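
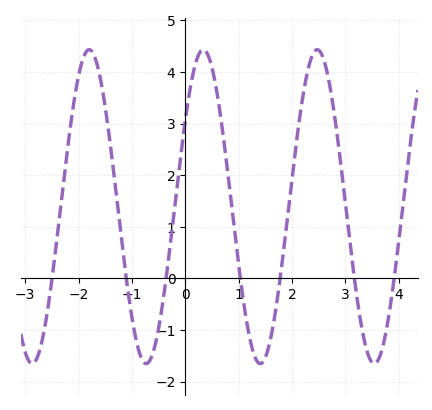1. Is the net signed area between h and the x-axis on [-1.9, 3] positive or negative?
positive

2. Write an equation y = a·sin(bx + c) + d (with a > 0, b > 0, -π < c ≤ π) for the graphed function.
y = 3.04sin(2.94x + 0.582) + 1.39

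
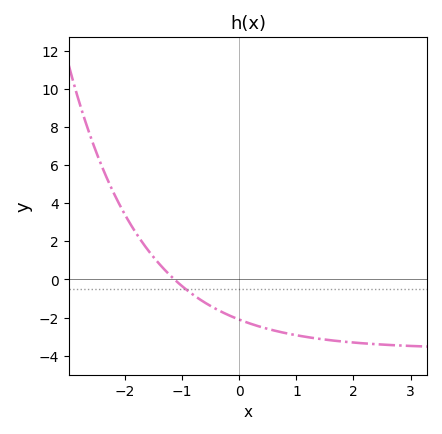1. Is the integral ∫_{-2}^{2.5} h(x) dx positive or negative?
negative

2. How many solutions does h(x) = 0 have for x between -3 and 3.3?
1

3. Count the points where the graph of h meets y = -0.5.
1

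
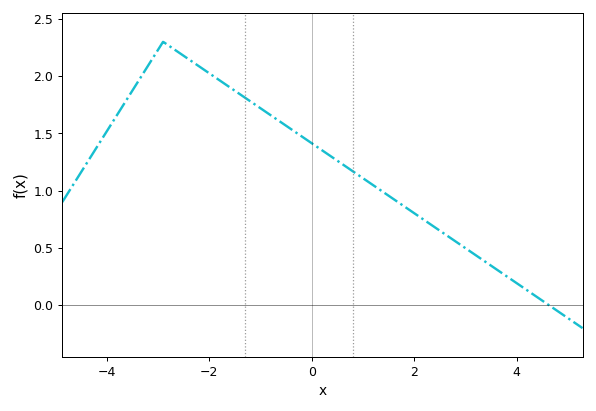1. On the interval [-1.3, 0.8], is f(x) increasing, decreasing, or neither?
decreasing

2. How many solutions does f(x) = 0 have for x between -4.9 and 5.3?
1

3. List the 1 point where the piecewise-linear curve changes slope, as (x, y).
(-2.9, 2.3)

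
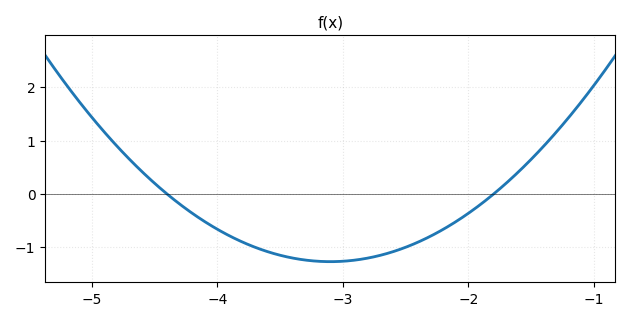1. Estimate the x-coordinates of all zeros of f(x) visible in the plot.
-4.4, -1.8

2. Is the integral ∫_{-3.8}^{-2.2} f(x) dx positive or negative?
negative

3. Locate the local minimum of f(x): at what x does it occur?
-3.1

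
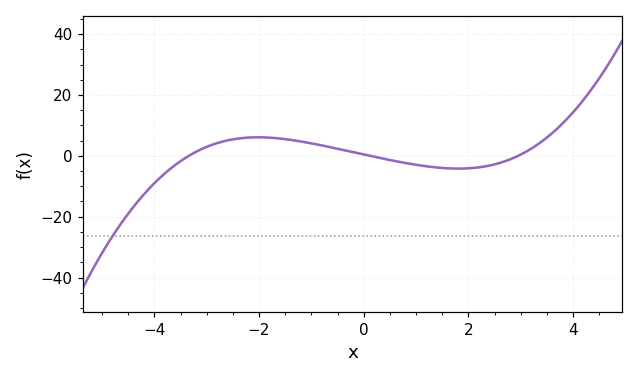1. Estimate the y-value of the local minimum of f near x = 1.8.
-4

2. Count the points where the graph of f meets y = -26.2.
1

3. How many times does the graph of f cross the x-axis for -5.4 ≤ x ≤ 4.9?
3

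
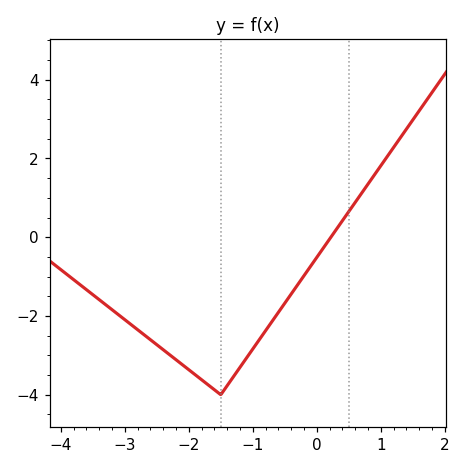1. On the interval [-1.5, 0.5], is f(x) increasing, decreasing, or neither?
increasing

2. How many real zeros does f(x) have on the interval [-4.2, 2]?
1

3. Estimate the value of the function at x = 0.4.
0.417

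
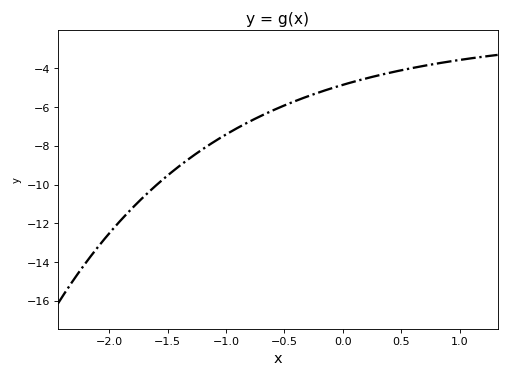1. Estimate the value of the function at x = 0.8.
-3.76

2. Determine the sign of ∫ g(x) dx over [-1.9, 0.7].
negative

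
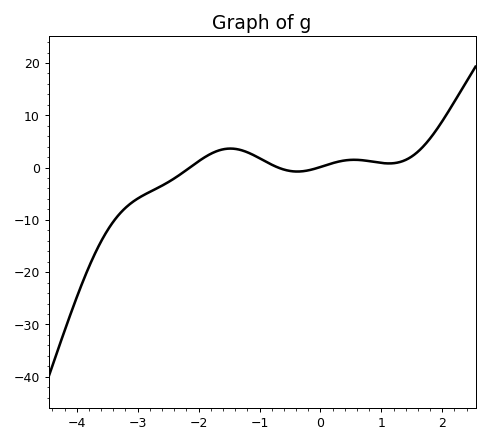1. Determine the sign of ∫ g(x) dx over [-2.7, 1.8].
positive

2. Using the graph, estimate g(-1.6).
3.48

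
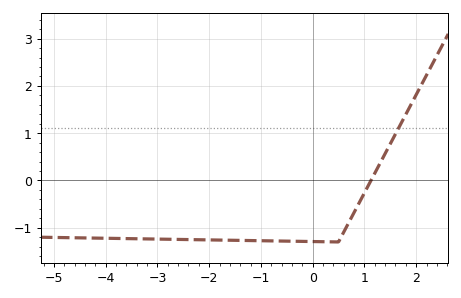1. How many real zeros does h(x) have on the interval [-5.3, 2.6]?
1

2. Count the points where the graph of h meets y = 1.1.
1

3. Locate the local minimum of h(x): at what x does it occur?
0.497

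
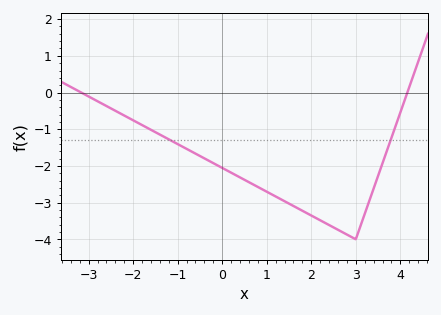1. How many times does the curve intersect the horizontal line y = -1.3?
2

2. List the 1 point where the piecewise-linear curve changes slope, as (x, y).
(3, -4)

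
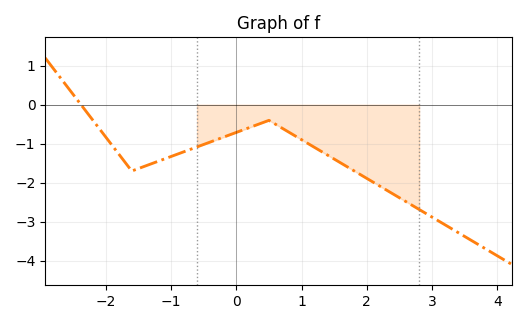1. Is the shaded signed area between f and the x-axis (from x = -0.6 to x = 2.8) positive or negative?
negative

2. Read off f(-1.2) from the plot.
-1.5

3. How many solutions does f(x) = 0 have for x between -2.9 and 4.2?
1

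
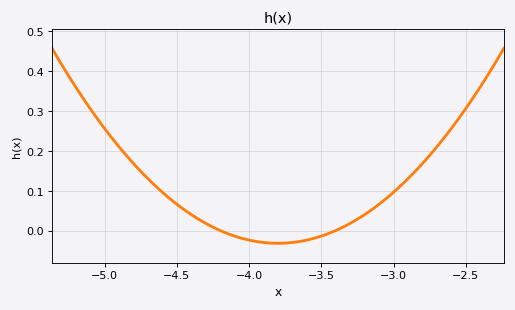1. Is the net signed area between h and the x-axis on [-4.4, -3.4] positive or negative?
negative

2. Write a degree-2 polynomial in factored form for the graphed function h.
y = 0.2(x + 4.2)(x + 3.4)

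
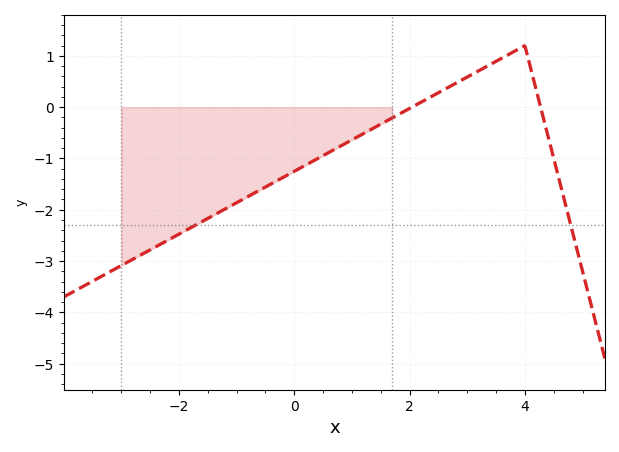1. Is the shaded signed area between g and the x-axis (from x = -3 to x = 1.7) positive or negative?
negative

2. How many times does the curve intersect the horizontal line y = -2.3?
2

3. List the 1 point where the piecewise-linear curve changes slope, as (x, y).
(4, 1.2)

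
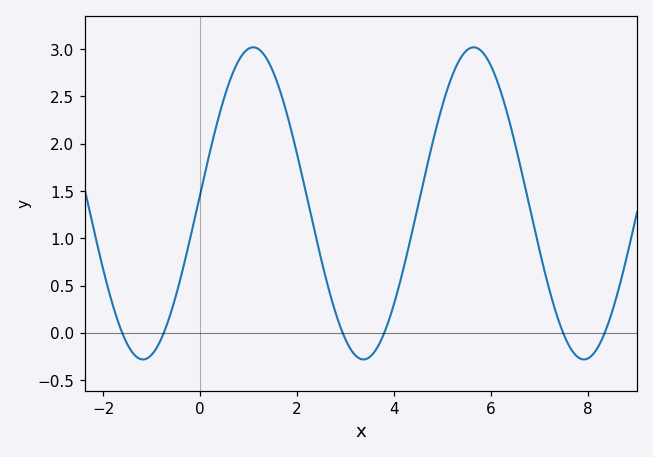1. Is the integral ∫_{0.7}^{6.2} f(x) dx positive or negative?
positive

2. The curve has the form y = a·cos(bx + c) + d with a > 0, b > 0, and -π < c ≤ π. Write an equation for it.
y = 1.65cos(1.38x - 1.51) + 1.37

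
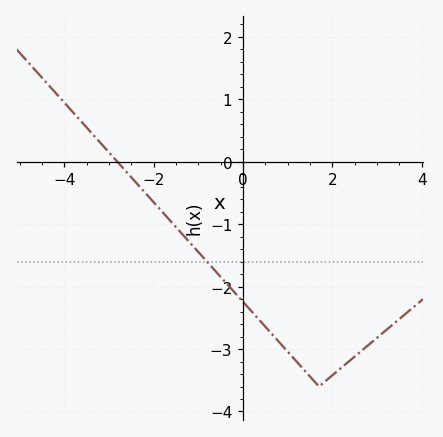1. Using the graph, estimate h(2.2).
-3.3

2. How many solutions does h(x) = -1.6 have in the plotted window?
1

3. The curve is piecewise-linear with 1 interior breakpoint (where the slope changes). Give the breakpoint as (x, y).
(1.7, -3.6)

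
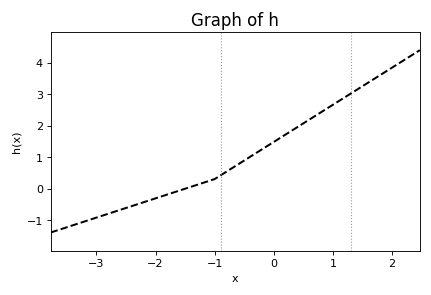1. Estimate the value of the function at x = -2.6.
-0.68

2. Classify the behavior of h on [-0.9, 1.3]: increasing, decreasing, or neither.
increasing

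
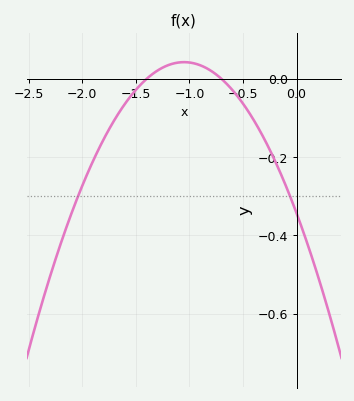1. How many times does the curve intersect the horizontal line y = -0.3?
2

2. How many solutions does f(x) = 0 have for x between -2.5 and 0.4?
2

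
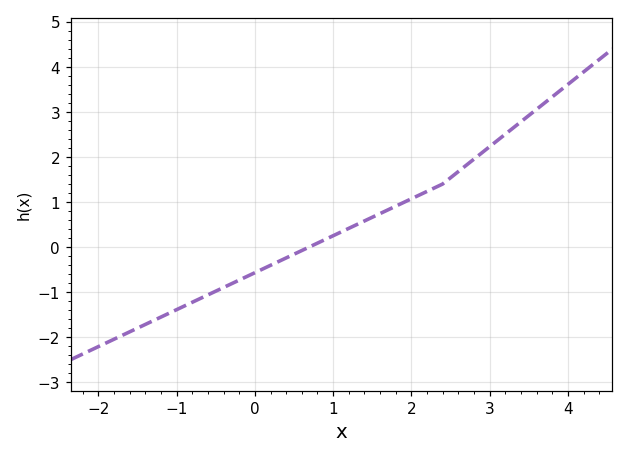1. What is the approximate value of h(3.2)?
2.51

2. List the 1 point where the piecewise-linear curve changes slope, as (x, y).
(2.4, 1.4)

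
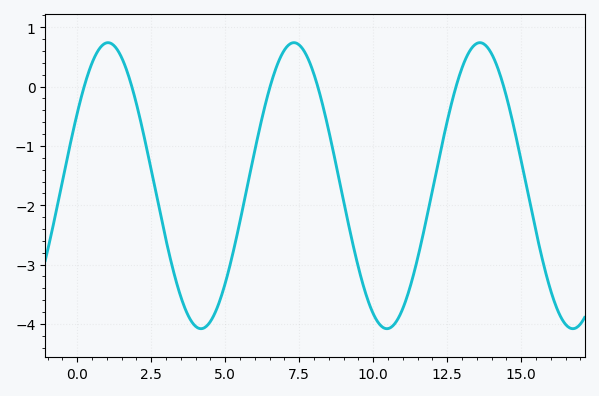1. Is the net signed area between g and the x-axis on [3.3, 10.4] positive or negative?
negative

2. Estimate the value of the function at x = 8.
0.209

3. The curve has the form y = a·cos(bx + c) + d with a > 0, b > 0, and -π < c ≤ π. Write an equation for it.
y = 2.41cos(1x - 1.04) - 1.67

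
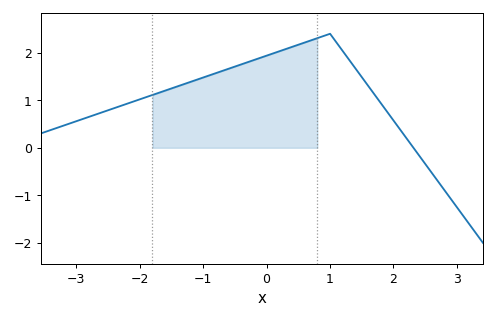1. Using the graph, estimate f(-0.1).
1.9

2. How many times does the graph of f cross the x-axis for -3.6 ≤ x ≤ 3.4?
1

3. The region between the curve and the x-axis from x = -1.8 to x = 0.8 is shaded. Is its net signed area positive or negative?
positive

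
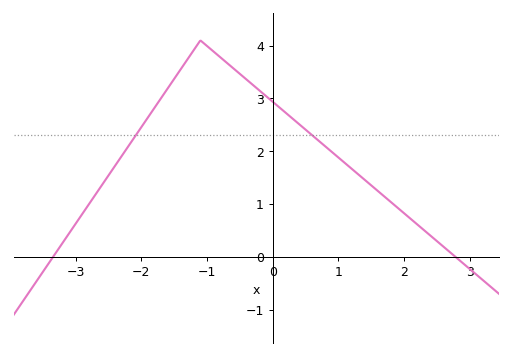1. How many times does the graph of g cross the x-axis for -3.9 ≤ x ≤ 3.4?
2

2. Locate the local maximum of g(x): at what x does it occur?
-1.1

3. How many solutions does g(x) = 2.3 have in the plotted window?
2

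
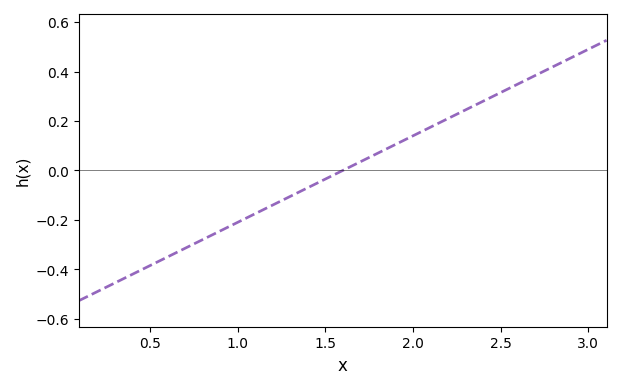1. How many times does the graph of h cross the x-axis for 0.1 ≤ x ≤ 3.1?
1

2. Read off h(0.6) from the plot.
-0.36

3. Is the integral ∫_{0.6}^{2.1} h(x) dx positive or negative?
negative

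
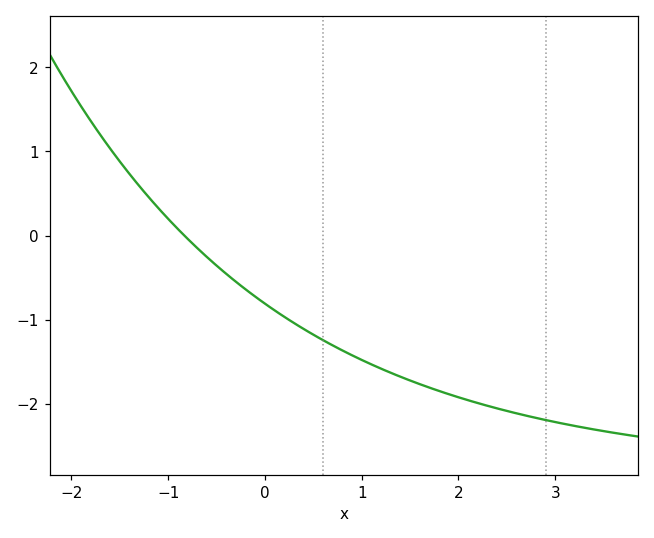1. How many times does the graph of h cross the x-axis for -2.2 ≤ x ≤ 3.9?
1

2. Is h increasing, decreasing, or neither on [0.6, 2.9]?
decreasing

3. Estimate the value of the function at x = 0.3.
-1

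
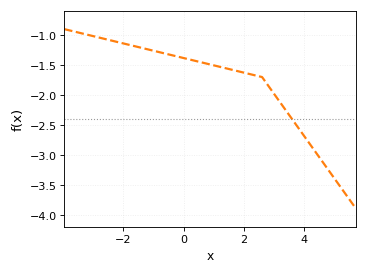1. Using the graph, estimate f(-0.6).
-1.31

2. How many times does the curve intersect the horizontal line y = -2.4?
1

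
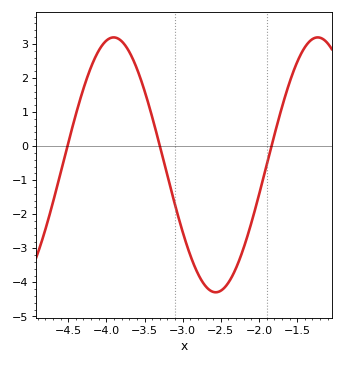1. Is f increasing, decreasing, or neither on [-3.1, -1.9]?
neither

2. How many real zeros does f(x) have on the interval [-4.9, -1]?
3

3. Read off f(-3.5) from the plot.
1.6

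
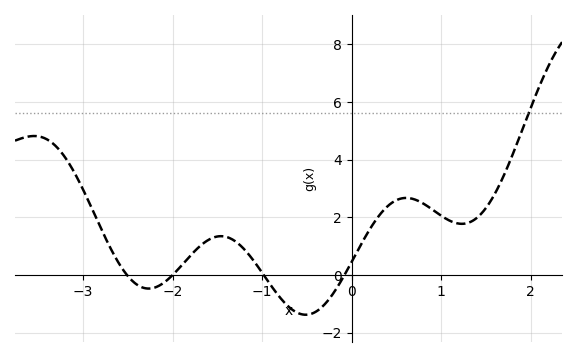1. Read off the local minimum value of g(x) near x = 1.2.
1.77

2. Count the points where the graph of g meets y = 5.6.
1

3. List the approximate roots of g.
-2.51, -2, -0.983, -0.081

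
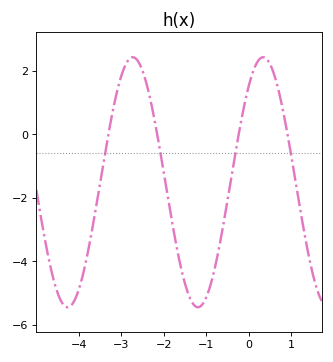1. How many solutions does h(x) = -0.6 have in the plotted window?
4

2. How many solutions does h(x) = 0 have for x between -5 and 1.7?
4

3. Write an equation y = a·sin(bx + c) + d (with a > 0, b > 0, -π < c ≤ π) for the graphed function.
y = 3.93sin(2x + 0.88) - 1.51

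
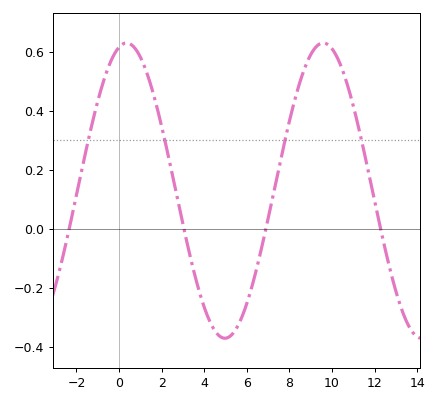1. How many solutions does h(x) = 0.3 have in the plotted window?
4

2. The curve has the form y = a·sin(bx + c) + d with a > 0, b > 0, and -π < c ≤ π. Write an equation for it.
y = 0.5sin(0.68x + 1.3) + 0.13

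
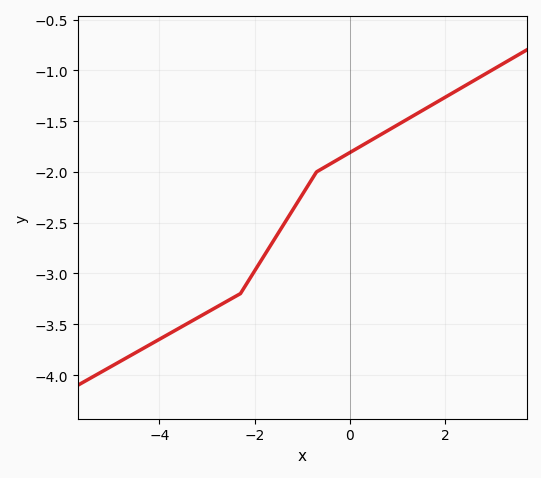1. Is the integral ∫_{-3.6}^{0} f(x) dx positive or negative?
negative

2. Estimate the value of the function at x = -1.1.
-2.3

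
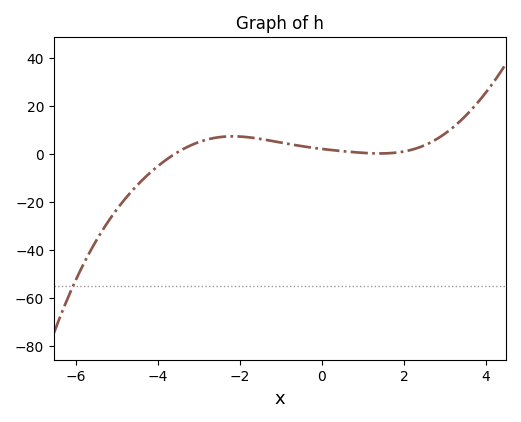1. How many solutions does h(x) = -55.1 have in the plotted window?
1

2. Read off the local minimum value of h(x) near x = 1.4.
0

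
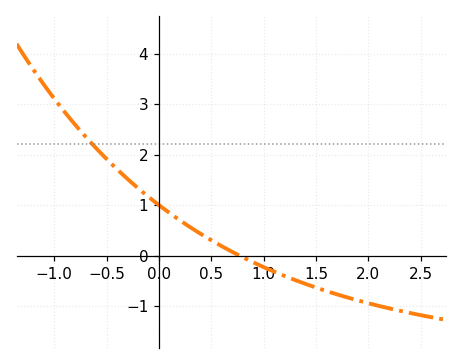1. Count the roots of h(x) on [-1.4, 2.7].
1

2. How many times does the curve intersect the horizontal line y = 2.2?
1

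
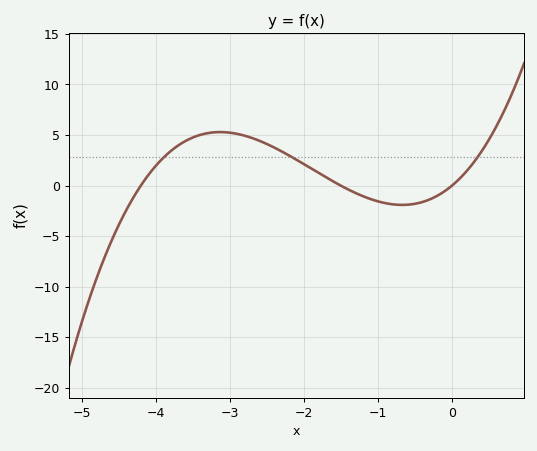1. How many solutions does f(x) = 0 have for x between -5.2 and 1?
3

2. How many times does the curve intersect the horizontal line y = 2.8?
3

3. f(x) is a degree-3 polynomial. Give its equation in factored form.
y = 0.97(x + 4.2)(x + 1.5)(x - 0)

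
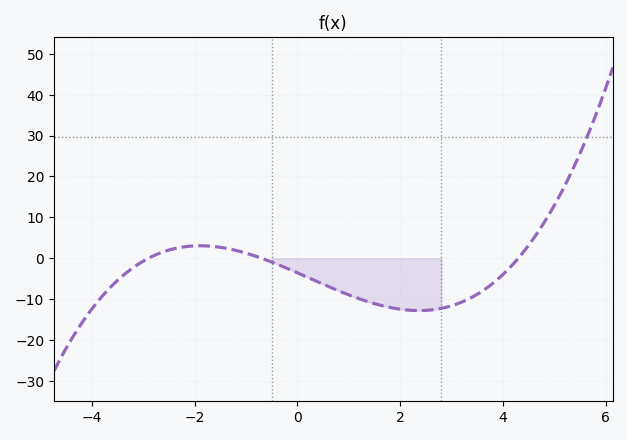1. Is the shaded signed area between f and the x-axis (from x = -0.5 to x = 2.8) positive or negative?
negative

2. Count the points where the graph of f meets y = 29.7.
1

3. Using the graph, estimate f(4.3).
0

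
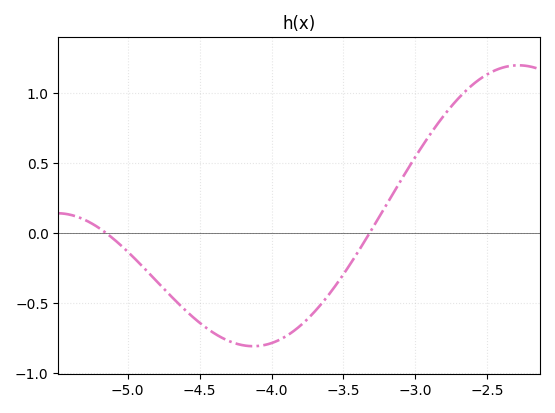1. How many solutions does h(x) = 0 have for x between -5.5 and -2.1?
2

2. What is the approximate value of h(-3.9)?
-0.737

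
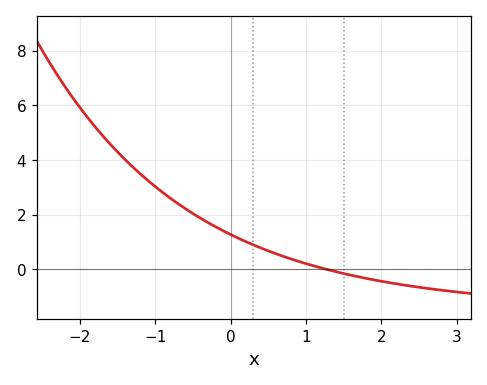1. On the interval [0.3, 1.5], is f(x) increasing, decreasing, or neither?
decreasing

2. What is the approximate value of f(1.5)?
-0.2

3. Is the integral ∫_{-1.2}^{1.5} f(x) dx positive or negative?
positive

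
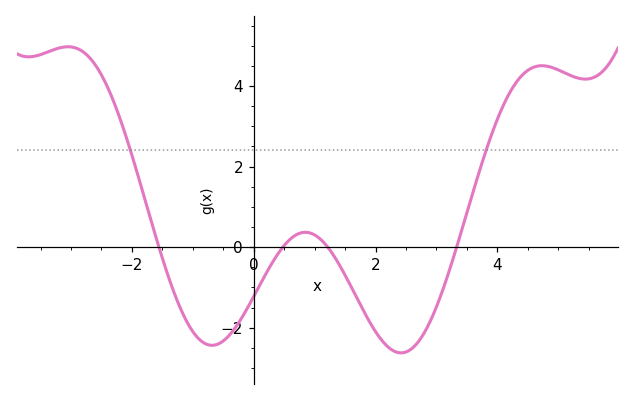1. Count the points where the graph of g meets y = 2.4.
2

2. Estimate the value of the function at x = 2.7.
-2.36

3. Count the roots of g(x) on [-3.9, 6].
4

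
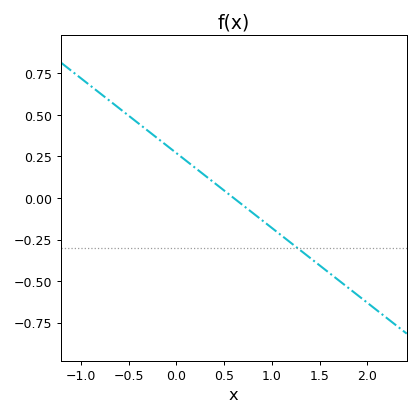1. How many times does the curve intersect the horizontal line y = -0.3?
1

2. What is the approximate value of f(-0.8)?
0.64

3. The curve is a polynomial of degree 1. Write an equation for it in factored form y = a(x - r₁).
y = -0.45(x - 0.6)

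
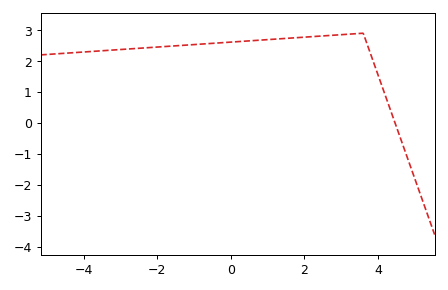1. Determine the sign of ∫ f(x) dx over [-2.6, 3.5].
positive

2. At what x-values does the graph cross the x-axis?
4.4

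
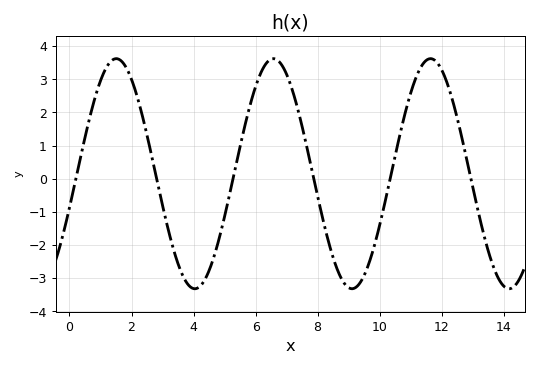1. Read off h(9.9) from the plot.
-1.8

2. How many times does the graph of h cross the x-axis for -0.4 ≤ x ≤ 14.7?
6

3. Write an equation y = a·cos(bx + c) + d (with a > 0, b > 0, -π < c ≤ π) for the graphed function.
y = 3.47cos(1.2x - 1.9) + 0.15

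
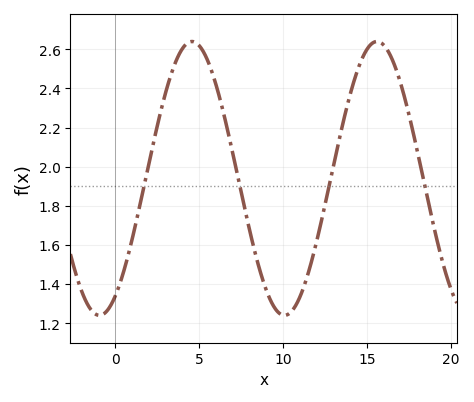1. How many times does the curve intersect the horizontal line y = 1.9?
4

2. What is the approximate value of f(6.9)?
2.12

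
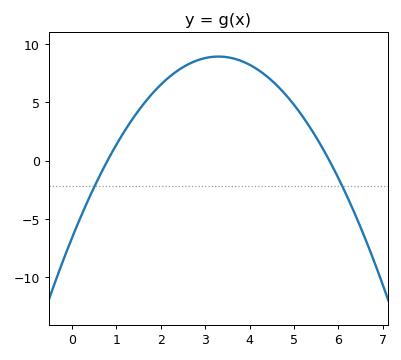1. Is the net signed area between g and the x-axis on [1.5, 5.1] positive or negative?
positive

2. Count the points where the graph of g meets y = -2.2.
2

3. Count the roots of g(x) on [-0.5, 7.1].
2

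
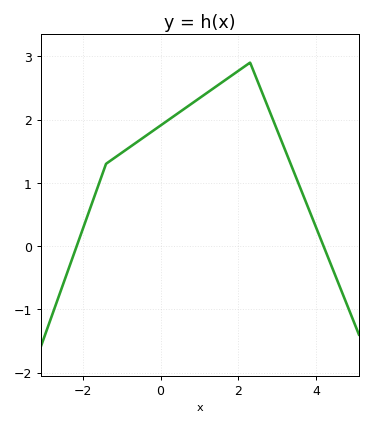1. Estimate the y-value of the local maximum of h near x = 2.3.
2.9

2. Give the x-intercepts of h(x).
-2.15, 4.18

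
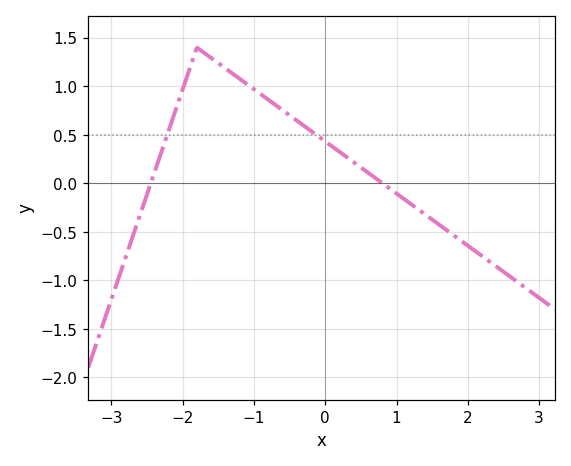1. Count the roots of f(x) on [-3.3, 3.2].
2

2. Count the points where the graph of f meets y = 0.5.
2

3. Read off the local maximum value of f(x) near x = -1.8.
1.4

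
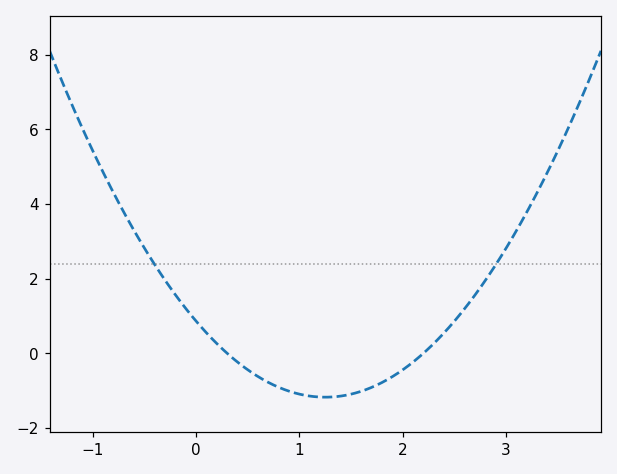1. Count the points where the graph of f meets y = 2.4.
2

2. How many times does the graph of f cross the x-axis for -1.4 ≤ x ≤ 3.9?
2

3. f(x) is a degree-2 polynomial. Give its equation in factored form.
y = 1.3(x - 0.3)(x - 2.2)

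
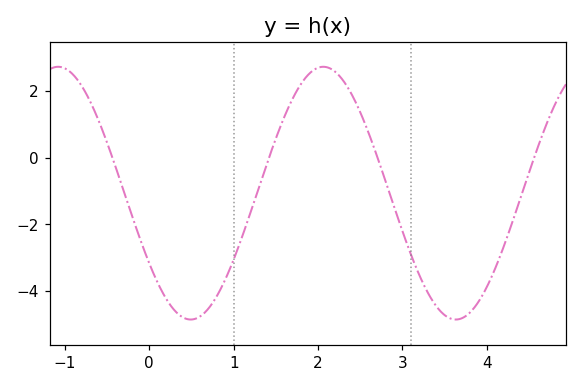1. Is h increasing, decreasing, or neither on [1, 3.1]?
neither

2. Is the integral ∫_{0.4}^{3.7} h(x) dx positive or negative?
negative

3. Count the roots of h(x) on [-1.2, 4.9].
4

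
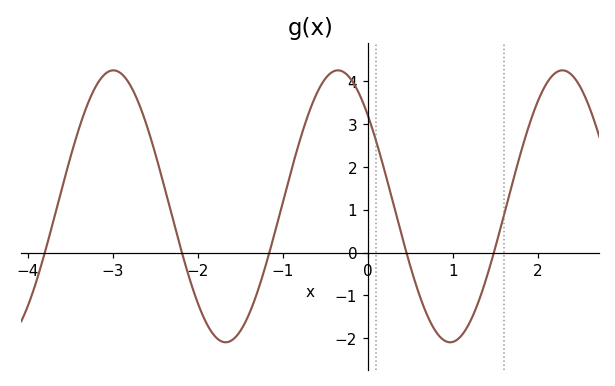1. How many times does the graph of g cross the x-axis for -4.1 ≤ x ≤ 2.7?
5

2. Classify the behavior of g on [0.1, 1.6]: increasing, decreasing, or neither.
neither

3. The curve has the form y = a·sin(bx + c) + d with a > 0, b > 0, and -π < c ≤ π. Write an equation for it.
y = 3.18sin(2.38x + 2.41) + 1.08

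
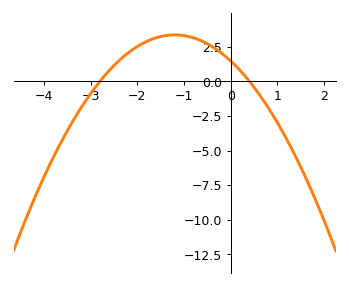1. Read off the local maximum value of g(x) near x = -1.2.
3.35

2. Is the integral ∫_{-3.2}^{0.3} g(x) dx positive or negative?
positive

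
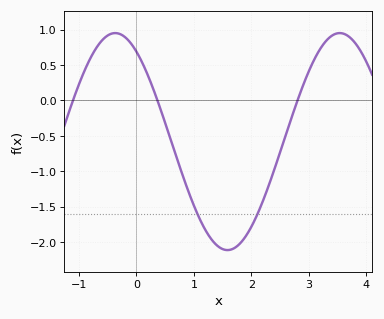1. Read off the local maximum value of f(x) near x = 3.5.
0.95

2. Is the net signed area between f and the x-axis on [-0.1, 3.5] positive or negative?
negative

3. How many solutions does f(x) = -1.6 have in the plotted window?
2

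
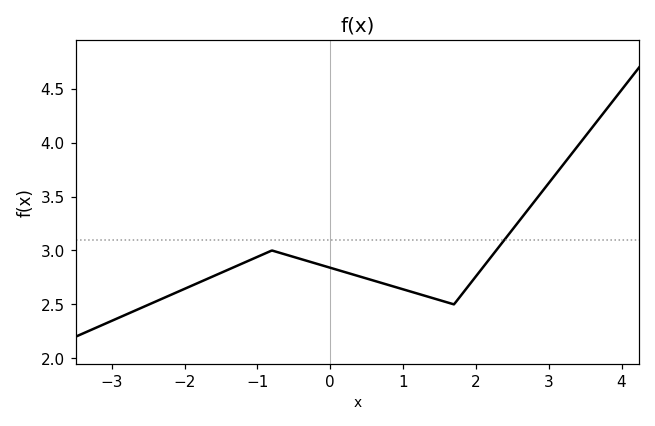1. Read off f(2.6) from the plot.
3.28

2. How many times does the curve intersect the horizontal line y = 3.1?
1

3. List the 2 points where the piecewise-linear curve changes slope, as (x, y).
(-0.8, 3); (1.7, 2.5)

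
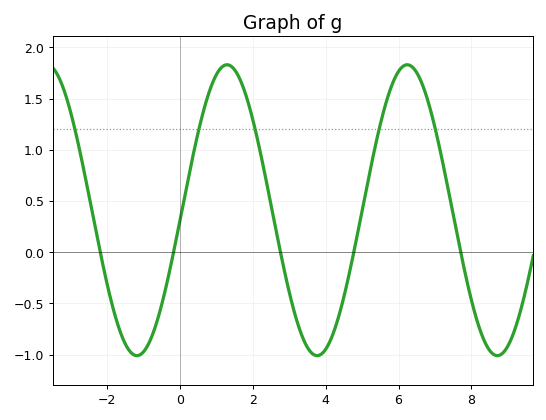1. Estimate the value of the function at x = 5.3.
0.935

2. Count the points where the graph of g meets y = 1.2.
5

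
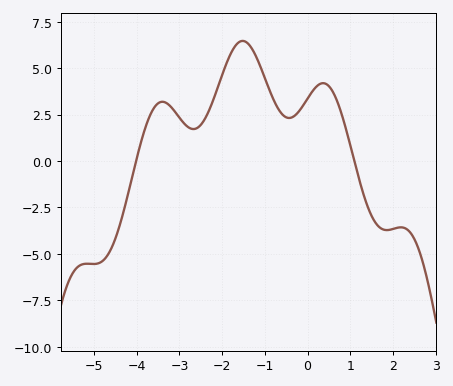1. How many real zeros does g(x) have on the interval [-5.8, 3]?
2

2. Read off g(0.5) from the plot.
4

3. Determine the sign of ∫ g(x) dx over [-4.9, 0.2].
positive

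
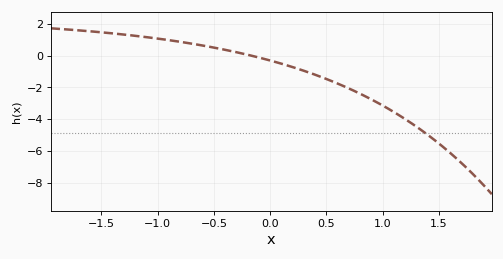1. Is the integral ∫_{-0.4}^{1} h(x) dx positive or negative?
negative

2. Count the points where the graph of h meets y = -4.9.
1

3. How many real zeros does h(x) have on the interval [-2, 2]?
1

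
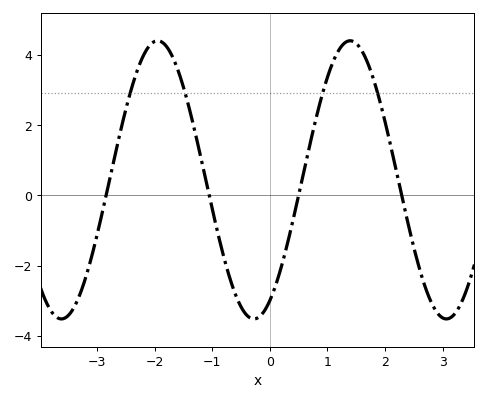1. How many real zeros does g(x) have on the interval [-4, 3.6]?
4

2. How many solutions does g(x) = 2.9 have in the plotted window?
4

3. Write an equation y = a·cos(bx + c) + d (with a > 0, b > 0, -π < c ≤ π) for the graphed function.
y = 3.96cos(1.9x - 2.6) + 0.44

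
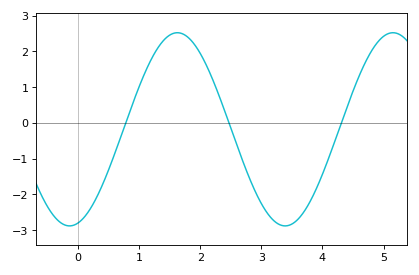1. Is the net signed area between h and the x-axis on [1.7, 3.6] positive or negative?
negative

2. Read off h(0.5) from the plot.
-1.3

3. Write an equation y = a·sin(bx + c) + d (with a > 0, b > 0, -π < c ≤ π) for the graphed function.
y = 2.7sin(1.8x - 1.3) - 0.18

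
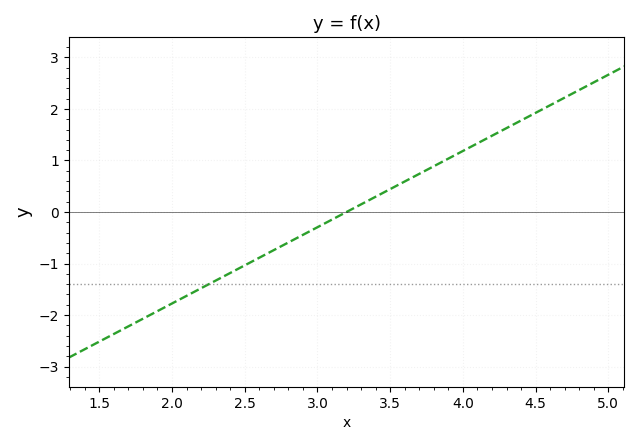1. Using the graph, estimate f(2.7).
-0.74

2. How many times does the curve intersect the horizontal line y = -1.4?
1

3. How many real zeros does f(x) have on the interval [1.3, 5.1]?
1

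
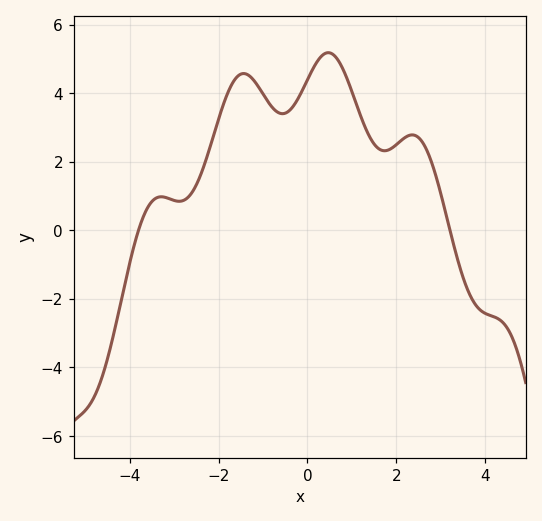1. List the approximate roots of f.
-3.8, 3.2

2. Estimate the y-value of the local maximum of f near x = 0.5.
5.2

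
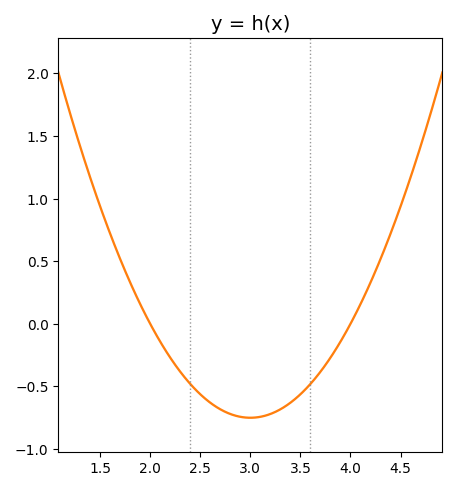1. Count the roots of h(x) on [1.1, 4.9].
2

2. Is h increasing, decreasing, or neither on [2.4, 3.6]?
neither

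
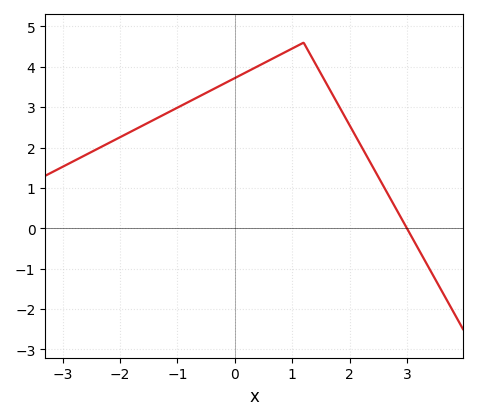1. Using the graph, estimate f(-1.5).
2.62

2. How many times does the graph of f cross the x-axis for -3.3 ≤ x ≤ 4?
1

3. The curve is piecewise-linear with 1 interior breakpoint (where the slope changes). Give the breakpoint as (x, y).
(1.2, 4.6)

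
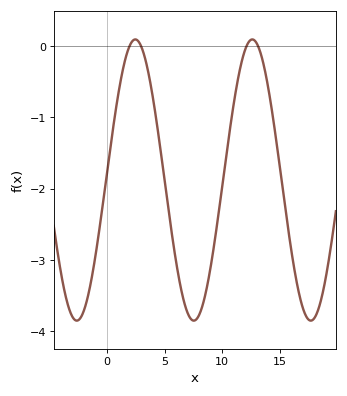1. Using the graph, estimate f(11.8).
-0.15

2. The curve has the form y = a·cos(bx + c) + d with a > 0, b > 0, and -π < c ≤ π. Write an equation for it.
y = 1.97cos(0.62x - 1.53) - 1.88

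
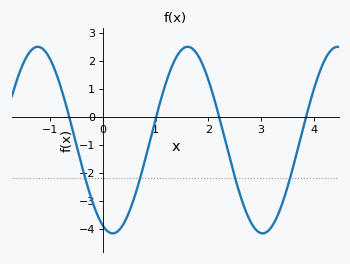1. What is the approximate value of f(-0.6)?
-0.3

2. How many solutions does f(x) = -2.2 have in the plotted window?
4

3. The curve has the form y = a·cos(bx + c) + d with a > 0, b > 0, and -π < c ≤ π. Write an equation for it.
y = 3.33cos(2.2x + 2.7) - 0.83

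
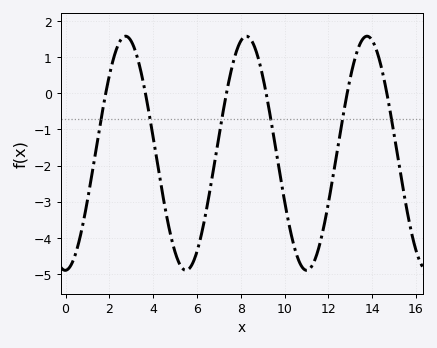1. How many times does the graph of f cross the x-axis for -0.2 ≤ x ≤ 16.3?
6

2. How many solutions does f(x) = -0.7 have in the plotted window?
6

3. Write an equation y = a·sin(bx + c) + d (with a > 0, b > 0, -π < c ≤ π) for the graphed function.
y = 3.24sin(1.14x - 1.55) - 1.66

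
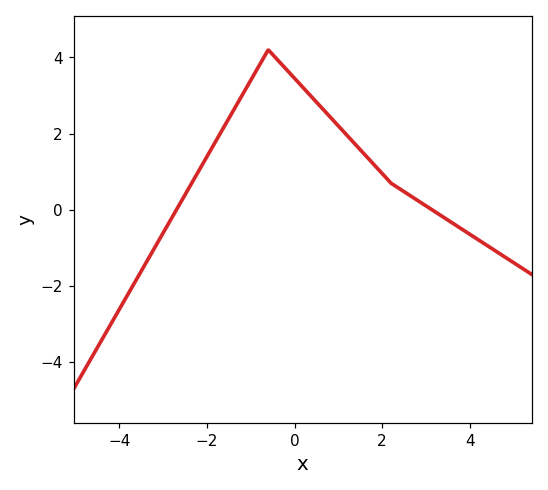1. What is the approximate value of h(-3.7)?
-2.01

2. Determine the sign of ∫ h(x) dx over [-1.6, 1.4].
positive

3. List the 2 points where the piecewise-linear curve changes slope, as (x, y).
(-0.6, 4.2); (2.2, 0.7)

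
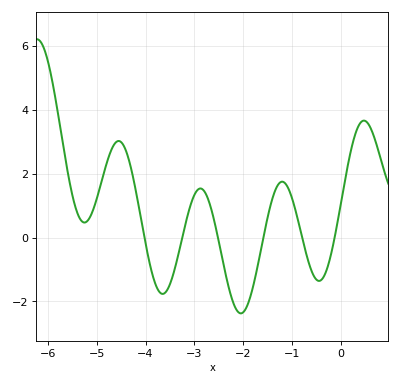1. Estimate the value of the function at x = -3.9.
-0.91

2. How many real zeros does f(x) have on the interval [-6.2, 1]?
6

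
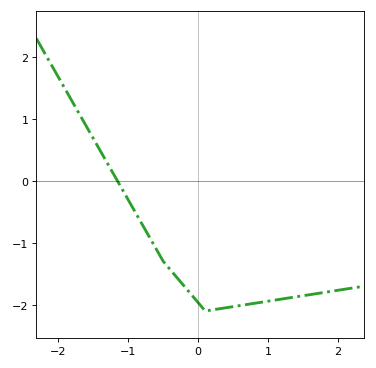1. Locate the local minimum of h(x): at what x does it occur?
0.1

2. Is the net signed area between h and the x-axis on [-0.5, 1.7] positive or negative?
negative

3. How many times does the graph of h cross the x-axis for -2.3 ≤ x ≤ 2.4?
1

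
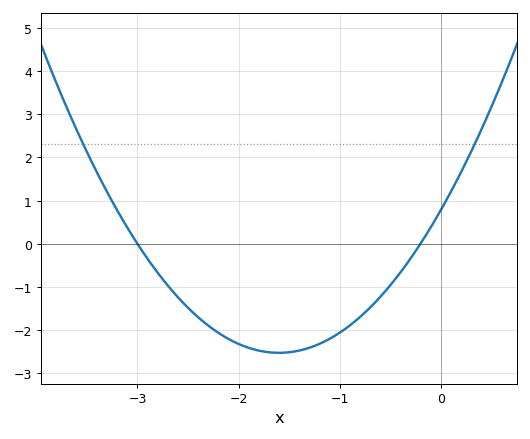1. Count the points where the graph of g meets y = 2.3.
2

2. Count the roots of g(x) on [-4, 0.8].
2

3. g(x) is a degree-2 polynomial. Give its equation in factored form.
y = 1.29(x + 3)(x + 0.2)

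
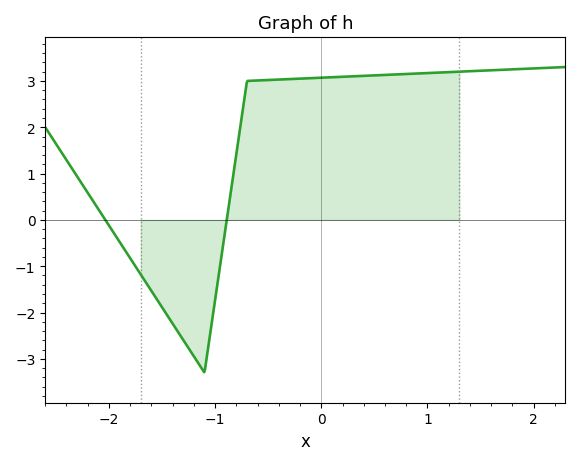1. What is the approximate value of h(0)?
3.1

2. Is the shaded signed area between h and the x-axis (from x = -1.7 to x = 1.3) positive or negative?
positive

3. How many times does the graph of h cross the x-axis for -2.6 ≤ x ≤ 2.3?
2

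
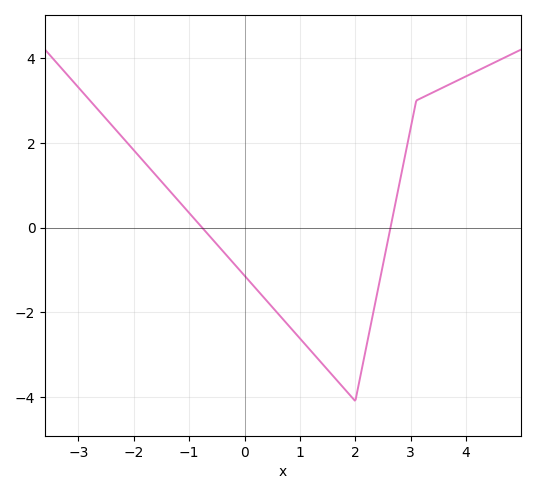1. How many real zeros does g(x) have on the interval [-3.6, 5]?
2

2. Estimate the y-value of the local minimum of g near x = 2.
-4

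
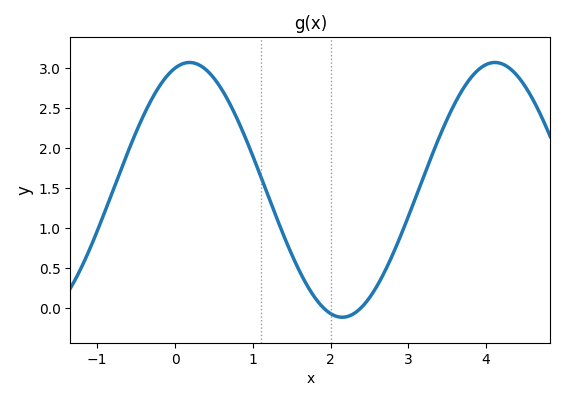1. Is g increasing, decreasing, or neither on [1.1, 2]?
decreasing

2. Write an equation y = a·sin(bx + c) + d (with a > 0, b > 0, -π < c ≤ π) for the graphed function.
y = 1.59sin(1.6x + 1.3) + 1.48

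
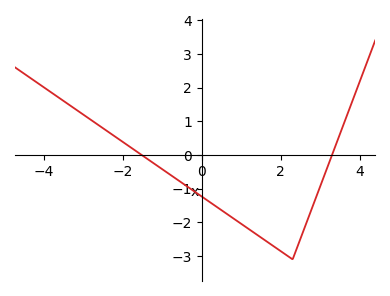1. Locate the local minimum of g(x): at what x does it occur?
2.3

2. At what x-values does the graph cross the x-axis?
-1.52, 3.3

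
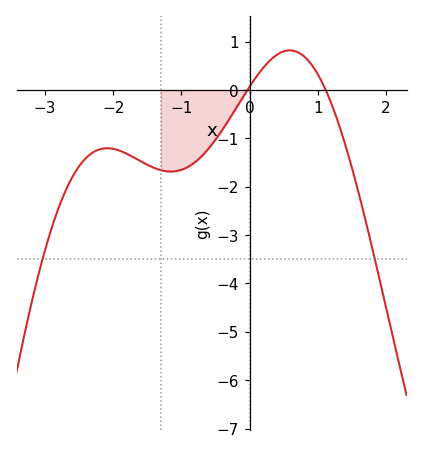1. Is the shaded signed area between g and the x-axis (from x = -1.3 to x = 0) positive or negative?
negative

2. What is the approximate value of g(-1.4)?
-1.61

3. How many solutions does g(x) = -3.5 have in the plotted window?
2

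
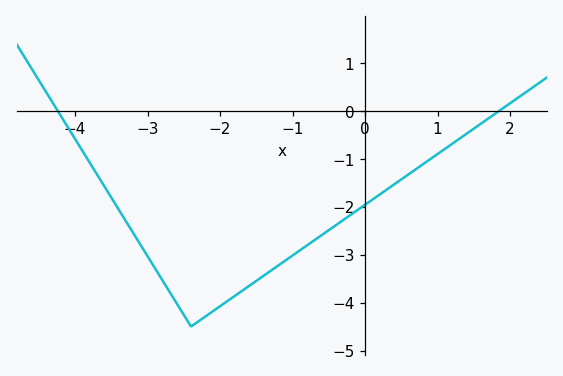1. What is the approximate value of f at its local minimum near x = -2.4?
-4.5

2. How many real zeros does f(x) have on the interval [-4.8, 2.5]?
2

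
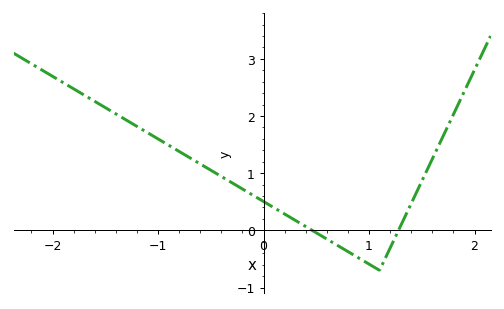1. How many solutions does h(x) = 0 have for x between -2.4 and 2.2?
2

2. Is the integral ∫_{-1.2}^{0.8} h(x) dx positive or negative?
positive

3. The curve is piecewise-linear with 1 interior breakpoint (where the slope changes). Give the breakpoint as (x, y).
(1.1, -0.7)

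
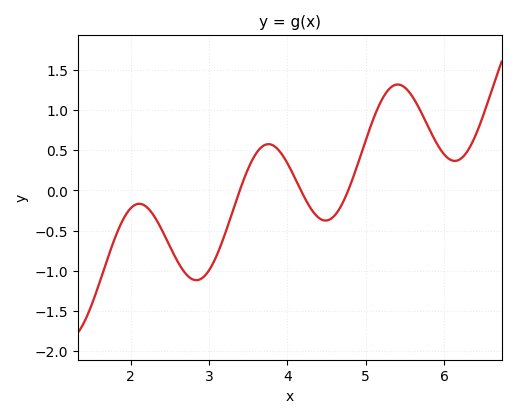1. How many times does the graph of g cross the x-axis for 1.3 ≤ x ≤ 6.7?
3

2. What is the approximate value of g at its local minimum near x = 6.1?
0.367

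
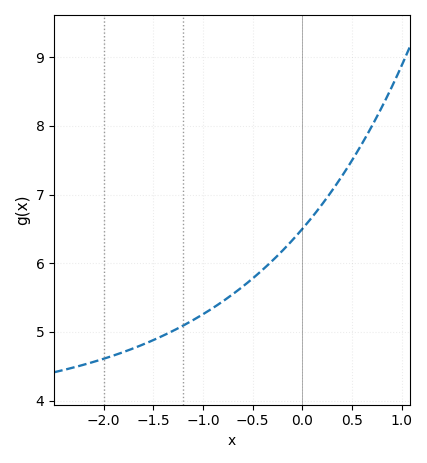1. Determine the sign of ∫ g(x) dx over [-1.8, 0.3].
positive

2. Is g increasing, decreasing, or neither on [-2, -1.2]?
increasing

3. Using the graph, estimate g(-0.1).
6.34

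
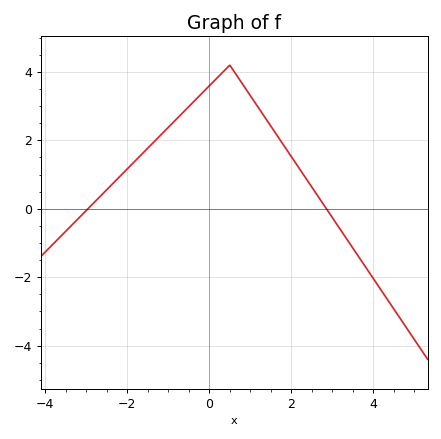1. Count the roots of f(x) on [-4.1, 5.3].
2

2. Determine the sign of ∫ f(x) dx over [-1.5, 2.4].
positive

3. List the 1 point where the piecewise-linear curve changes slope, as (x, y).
(0.5, 4.2)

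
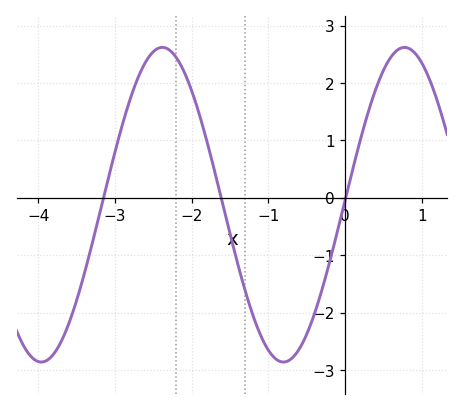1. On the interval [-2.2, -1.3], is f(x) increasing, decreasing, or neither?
decreasing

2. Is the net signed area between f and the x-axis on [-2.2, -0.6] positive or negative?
negative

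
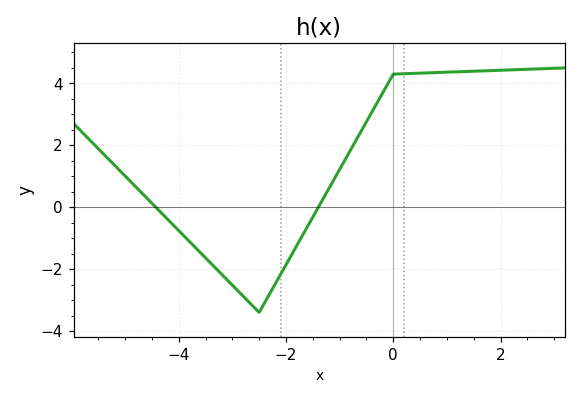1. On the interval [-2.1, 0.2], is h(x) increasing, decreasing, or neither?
increasing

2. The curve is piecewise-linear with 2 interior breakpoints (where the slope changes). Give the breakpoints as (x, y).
(-2.5, -3.4); (0, 4.3)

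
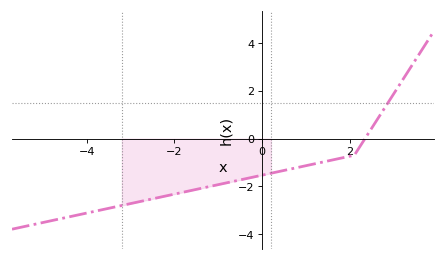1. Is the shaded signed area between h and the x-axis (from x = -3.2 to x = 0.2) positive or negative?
negative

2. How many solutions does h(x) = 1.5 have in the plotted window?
1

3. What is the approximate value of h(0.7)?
-1.2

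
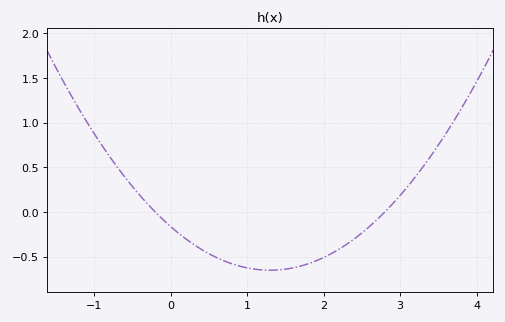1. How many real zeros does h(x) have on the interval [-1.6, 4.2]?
2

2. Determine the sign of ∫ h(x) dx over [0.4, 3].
negative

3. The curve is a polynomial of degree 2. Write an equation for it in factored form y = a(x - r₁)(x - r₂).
y = 0.29(x + 0.2)(x - 2.8)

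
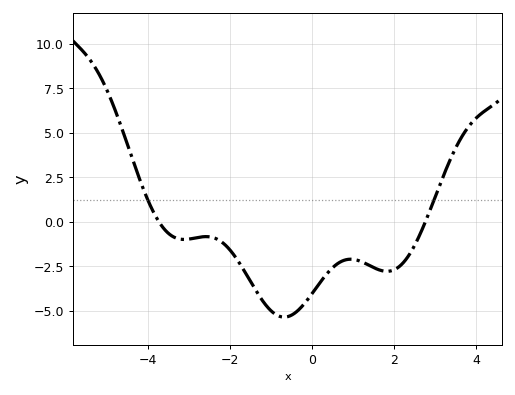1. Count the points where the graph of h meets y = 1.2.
2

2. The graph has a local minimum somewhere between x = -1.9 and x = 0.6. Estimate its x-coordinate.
-0.683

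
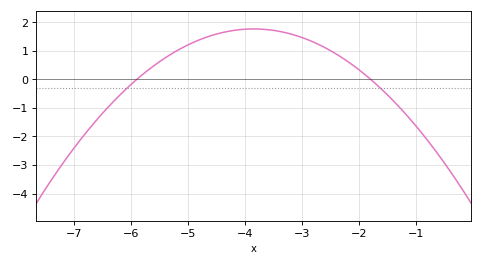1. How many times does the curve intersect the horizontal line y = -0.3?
2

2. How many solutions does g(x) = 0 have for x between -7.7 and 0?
2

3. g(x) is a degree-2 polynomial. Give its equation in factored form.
y = -0.42(x + 5.9)(x + 1.8)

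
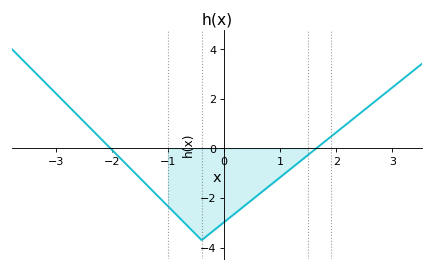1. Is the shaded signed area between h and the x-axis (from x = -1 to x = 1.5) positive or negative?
negative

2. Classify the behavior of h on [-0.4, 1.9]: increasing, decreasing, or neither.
increasing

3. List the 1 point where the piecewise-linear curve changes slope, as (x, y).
(-0.4, -3.7)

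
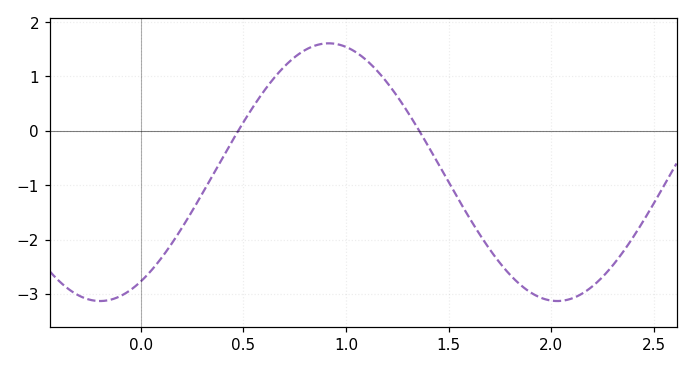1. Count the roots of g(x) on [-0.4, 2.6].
2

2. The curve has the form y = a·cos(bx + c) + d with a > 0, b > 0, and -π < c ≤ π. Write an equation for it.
y = 2.37cos(2.82x - 2.58) - 0.76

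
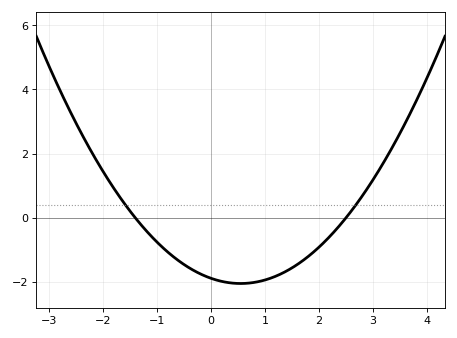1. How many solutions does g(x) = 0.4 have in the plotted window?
2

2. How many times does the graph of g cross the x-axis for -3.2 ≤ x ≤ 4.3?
2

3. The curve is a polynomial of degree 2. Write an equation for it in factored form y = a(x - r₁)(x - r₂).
y = 0.54(x + 1.4)(x - 2.5)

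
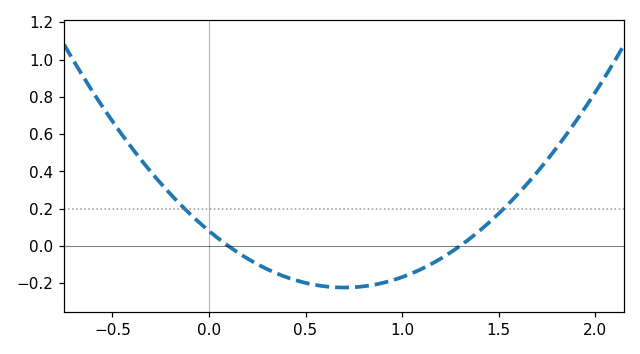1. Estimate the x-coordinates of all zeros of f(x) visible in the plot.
0.1, 1.3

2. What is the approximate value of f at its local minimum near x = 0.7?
-0.223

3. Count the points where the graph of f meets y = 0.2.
2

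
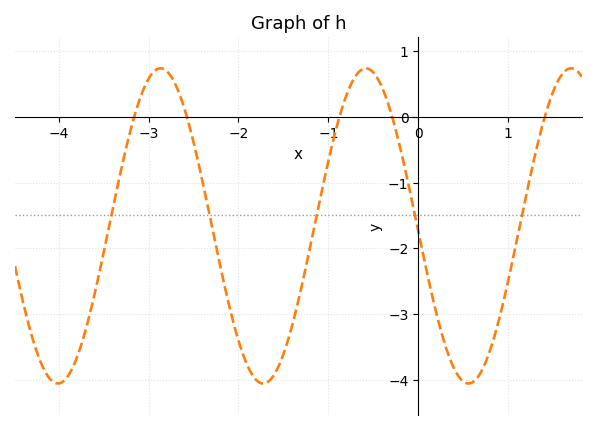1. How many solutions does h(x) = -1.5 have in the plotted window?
5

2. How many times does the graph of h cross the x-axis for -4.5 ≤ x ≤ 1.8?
5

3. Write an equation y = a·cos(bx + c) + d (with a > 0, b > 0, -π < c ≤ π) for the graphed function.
y = 2.4cos(2.75x + 1.6) - 1.66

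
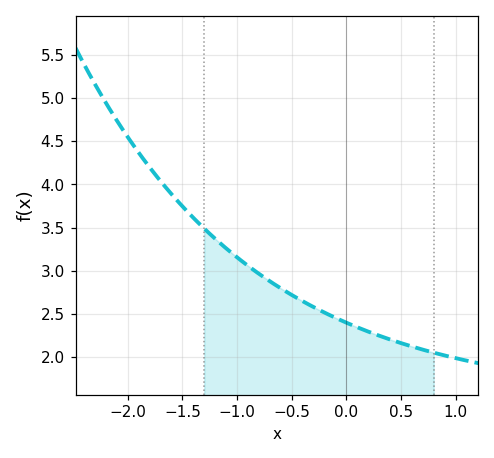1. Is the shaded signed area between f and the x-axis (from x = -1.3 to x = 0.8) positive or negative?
positive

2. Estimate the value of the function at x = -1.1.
3.26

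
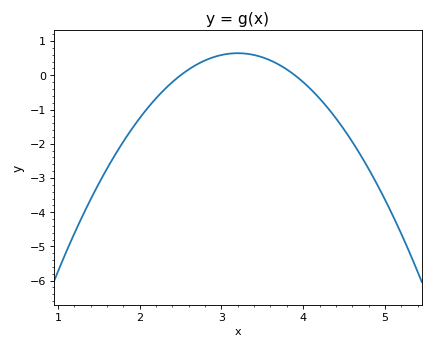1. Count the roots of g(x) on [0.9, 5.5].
2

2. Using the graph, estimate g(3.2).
0.6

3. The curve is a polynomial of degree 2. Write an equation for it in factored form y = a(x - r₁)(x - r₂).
y = -1.32(x - 2.5)(x - 3.9)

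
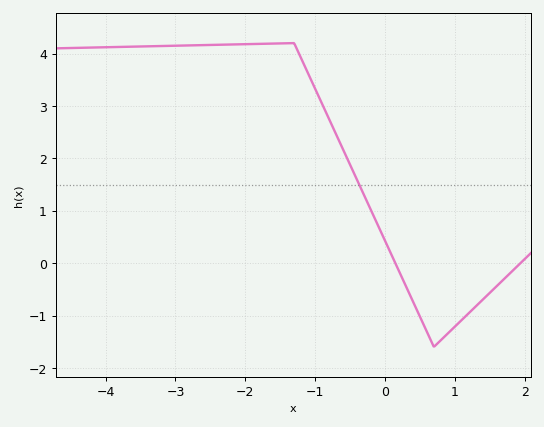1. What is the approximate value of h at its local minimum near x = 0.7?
-1.6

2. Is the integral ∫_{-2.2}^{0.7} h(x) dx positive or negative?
positive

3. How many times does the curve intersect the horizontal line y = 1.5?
1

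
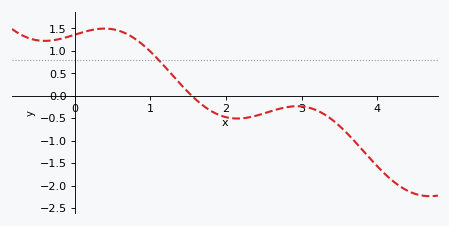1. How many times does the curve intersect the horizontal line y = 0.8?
1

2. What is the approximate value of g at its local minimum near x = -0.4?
1.2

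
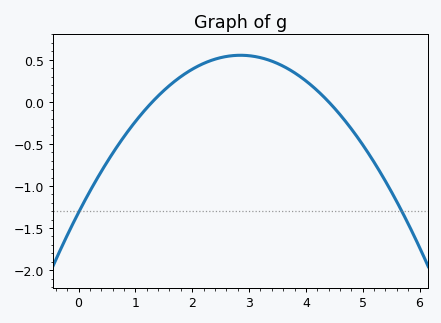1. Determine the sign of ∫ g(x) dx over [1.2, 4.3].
positive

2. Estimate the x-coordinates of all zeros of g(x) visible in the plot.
1.3, 4.4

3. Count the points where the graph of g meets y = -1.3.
2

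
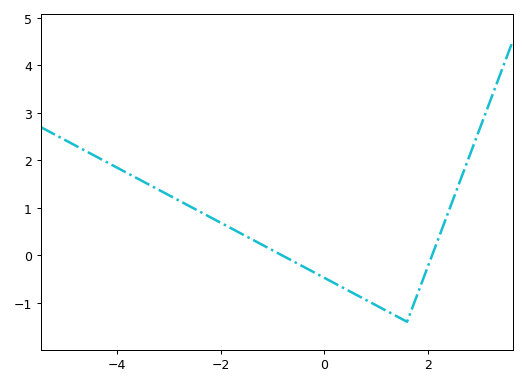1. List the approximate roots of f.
-0.815, 2.08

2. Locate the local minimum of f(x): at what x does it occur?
1.6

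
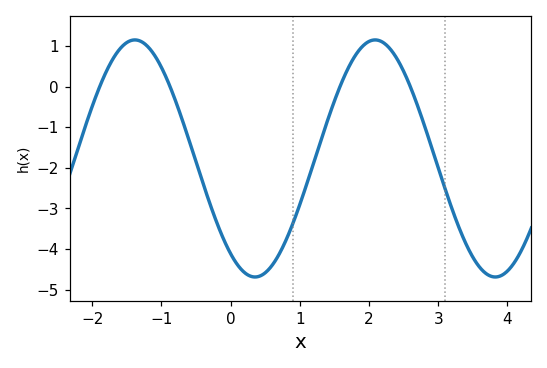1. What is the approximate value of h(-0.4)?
-2.37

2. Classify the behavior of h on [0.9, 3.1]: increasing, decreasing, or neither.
neither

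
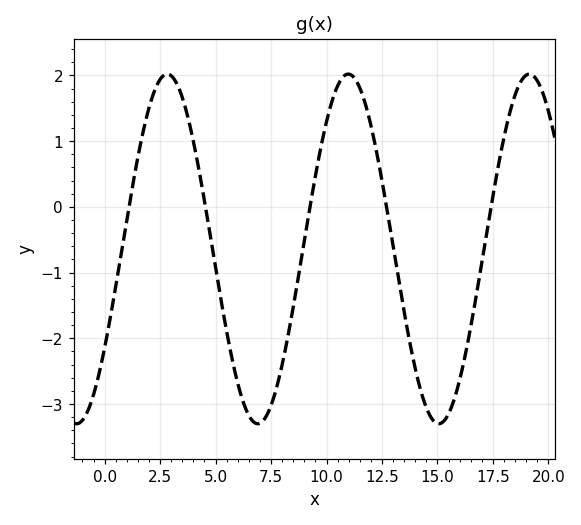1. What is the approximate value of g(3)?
2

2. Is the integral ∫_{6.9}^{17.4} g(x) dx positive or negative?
negative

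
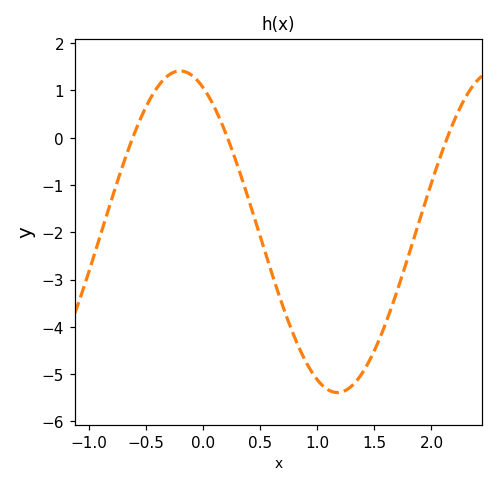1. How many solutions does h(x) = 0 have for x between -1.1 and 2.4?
3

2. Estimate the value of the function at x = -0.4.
1.07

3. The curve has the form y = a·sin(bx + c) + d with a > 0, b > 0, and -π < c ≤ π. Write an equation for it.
y = 3.4sin(2.28x + 2.03) - 1.99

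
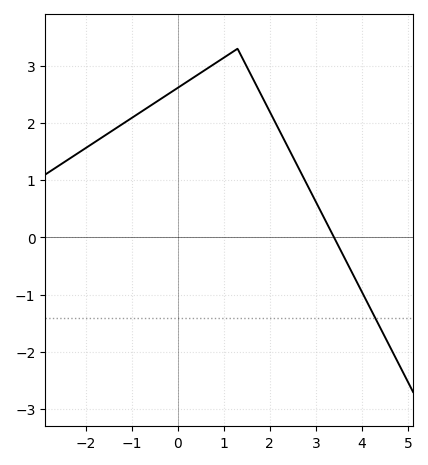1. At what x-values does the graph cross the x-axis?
3.4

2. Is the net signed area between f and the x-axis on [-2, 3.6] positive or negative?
positive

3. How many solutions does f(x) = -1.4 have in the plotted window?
1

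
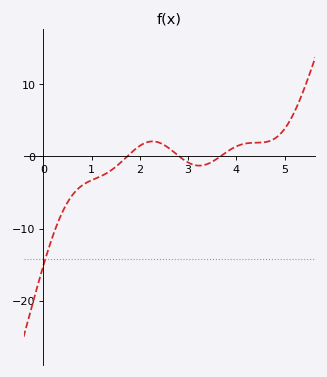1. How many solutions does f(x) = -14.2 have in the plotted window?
1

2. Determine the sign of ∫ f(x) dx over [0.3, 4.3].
negative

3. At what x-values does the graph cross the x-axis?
1.7, 2.8, 3.7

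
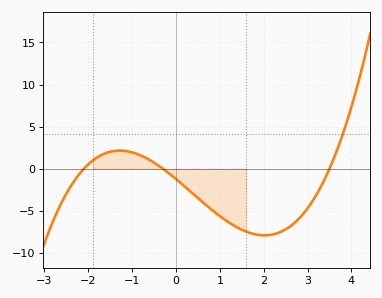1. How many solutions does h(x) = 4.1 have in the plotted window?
1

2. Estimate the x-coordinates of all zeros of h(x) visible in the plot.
-2.1, -0.3, 3.5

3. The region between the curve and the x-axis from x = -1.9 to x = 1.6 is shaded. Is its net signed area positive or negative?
negative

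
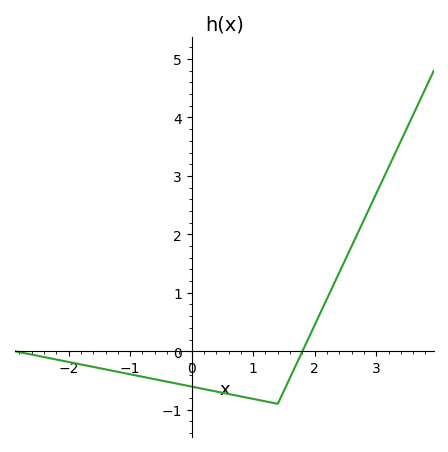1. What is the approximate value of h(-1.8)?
-0.226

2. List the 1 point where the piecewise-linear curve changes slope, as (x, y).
(1.4, -0.9)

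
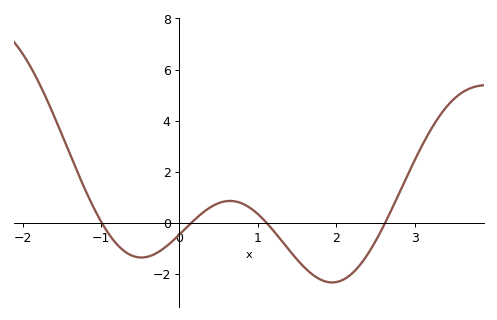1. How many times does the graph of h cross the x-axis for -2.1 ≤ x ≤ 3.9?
4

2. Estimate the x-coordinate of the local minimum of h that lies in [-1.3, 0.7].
-0.5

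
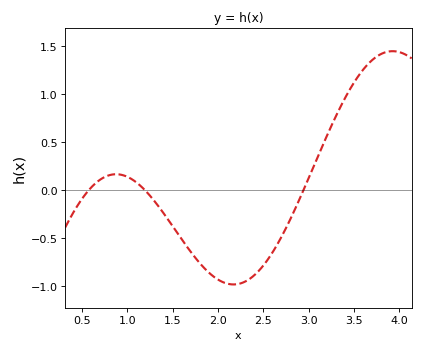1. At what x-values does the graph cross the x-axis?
0.6, 1.2, 2.9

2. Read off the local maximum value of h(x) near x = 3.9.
1.45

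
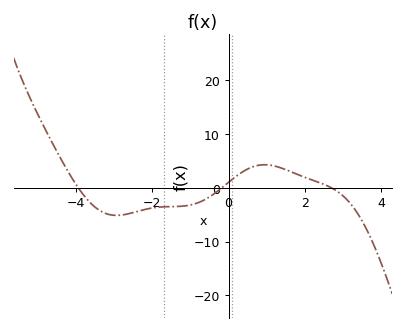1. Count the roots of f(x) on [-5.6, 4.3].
3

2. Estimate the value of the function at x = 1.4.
3.63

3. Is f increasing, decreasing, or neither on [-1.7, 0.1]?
increasing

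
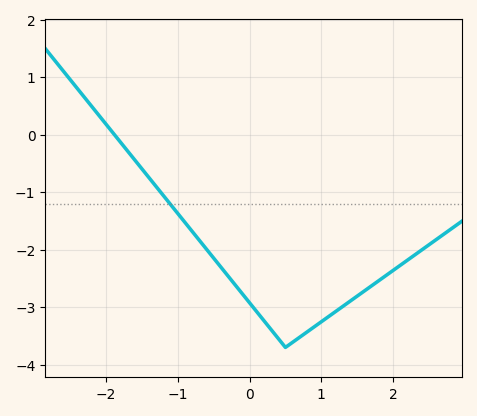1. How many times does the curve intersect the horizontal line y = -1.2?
1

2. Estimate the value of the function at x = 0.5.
-3.7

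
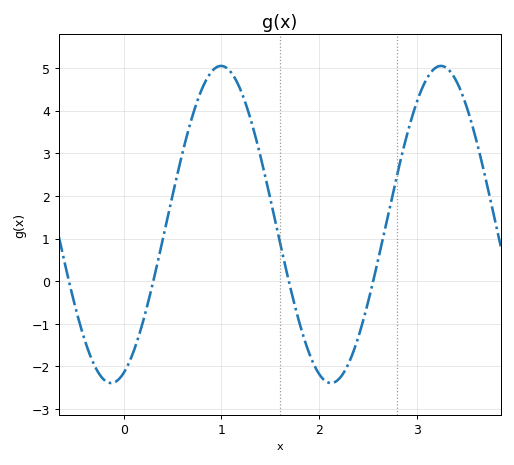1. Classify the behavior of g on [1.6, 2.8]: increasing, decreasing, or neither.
neither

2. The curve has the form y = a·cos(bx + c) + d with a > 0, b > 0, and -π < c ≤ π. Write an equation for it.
y = 3.72cos(2.8x - 2.8) + 1.33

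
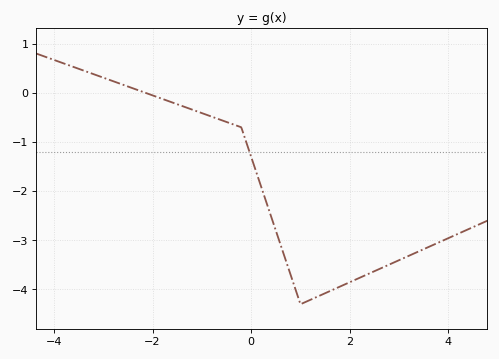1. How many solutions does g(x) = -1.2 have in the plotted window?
1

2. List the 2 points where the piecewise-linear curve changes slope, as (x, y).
(-0.2, -0.7); (1, -4.3)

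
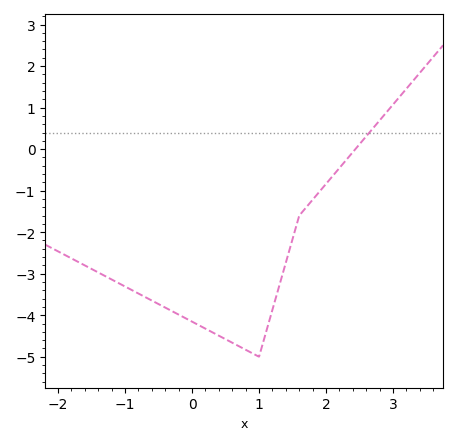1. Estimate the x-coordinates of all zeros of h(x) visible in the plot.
2.44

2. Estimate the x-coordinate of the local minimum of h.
0.997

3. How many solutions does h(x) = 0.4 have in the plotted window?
1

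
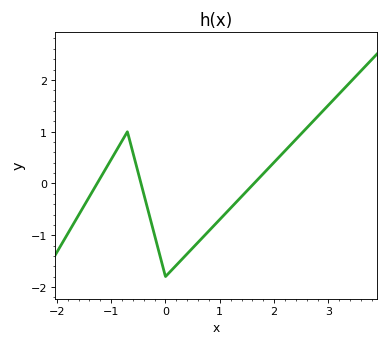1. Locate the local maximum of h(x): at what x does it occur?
-0.7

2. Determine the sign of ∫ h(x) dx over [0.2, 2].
negative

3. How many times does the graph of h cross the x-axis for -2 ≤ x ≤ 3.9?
3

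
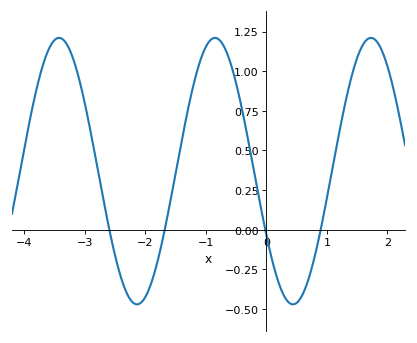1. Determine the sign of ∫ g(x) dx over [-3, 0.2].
positive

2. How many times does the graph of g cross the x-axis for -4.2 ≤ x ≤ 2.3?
4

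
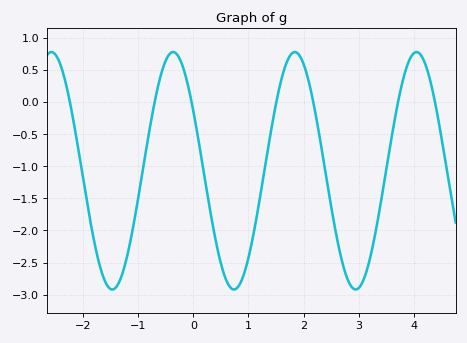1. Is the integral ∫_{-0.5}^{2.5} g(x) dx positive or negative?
negative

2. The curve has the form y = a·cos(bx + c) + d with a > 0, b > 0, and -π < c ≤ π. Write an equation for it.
y = 1.85cos(2.9x + 1) - 1.07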